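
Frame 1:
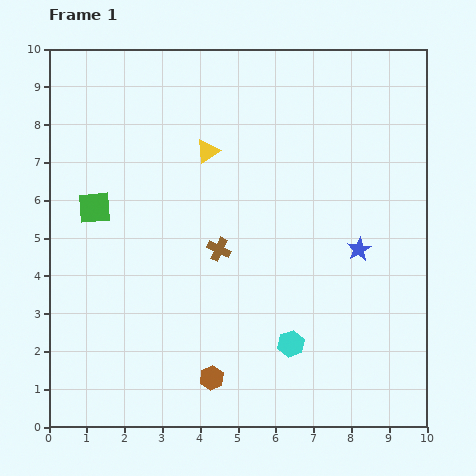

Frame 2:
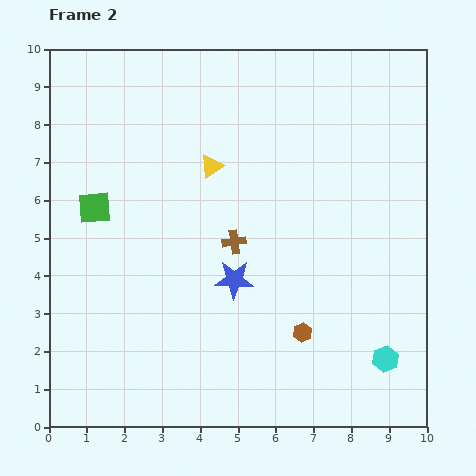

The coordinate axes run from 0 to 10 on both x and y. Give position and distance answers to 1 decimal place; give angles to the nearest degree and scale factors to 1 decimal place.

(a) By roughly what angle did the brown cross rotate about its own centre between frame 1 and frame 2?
33° counter-clockwise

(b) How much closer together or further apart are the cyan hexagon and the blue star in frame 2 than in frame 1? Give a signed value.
+1.4

Distance in frame 1: 3.1. Distance in frame 2: 4.5.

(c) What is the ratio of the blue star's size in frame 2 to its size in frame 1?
1.6×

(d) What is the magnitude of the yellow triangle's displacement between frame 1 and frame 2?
0.4

The yellow triangle moved from (4.2, 7.3) to (4.3, 6.9), a distance of √(0.1² + 0.4²) ≈ 0.4.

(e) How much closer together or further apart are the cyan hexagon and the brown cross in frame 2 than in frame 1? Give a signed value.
+2.0

Distance in frame 1: 3.1. Distance in frame 2: 5.1.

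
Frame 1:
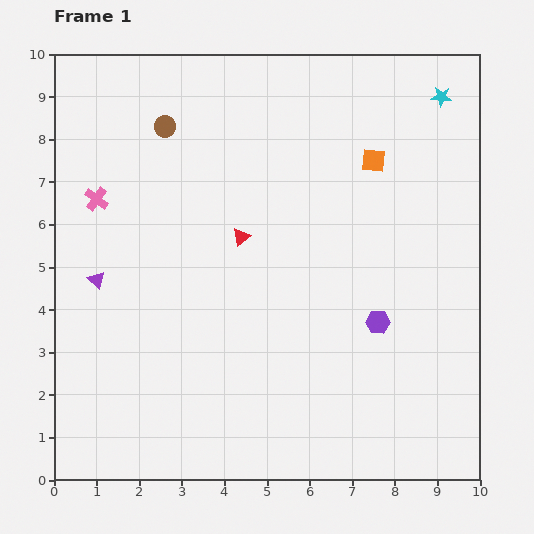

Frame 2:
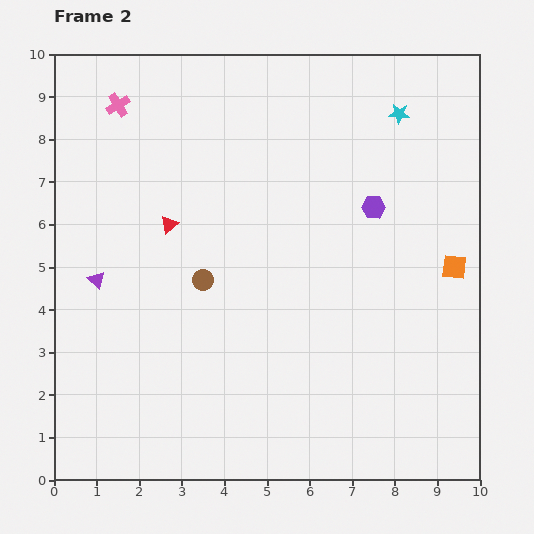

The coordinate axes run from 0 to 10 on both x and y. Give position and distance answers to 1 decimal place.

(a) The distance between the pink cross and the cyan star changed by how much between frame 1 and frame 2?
-1.8

Distance in frame 1: 8.4. Distance in frame 2: 6.6.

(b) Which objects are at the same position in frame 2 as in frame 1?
the purple triangle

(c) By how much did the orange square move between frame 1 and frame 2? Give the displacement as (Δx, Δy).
(1.9, -2.5)

The orange square was at (7.5, 7.5) in frame 1 and (9.4, 5.0) in frame 2.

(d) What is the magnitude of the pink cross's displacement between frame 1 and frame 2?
2.3

The pink cross moved from (1.0, 6.6) to (1.5, 8.8), a distance of √(0.5² + 2.2²) ≈ 2.3.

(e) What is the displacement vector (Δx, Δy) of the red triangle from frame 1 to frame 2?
(-1.7, 0.3)

The red triangle was at (4.4, 5.7) in frame 1 and (2.7, 6.0) in frame 2.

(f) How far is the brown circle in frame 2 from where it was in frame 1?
3.7

The brown circle moved from (2.6, 8.3) to (3.5, 4.7), a distance of √(0.9² + 3.6²) ≈ 3.7.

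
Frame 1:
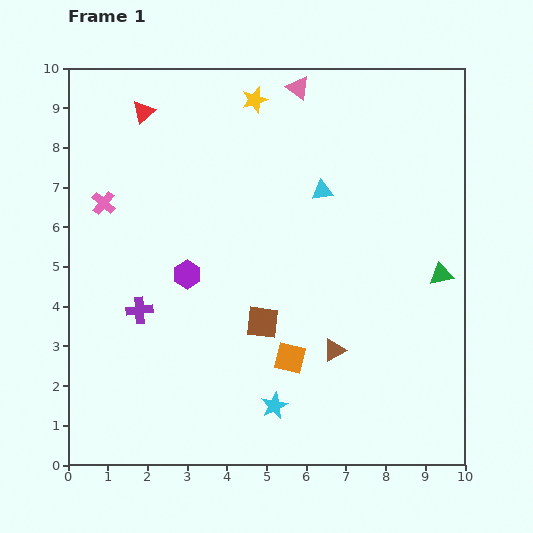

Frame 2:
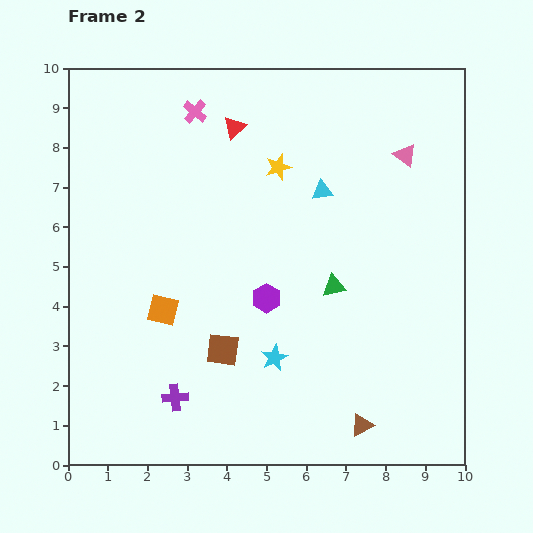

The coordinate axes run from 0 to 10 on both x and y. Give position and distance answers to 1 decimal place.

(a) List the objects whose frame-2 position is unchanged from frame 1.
the cyan triangle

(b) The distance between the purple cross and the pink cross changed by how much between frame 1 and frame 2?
+4.4

Distance in frame 1: 2.8. Distance in frame 2: 7.2.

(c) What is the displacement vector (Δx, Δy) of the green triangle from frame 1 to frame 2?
(-2.7, -0.3)

The green triangle was at (9.4, 4.8) in frame 1 and (6.7, 4.5) in frame 2.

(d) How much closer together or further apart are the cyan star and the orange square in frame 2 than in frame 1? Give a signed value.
+1.7

Distance in frame 1: 1.3. Distance in frame 2: 3.0.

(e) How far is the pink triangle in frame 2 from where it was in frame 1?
3.2

The pink triangle moved from (5.8, 9.5) to (8.5, 7.8), a distance of √(2.7² + 1.7²) ≈ 3.2.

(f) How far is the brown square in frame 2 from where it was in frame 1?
1.2

The brown square moved from (4.9, 3.6) to (3.9, 2.9), a distance of √(1.0² + 0.7²) ≈ 1.2.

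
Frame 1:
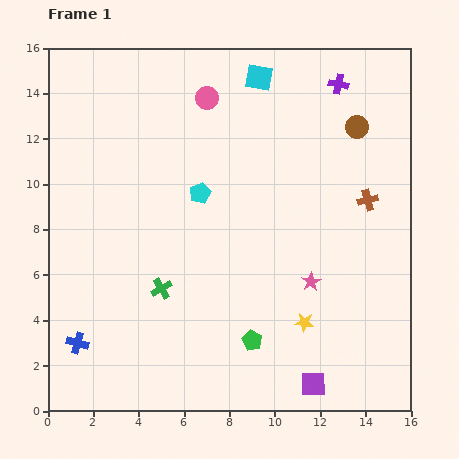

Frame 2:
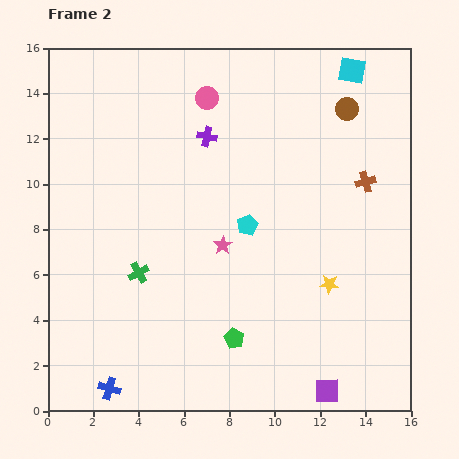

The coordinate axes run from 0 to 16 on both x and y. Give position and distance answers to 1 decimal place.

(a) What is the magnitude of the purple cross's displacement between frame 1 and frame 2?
6.2

The purple cross moved from (12.8, 14.4) to (7.0, 12.1), a distance of √(5.8² + 2.3²) ≈ 6.2.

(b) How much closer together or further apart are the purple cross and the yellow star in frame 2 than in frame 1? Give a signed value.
-2.1

Distance in frame 1: 10.6. Distance in frame 2: 8.5.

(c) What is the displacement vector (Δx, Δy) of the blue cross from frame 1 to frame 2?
(1.4, -2.0)

The blue cross was at (1.3, 3.0) in frame 1 and (2.7, 1.0) in frame 2.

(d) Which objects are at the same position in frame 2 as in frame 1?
the pink circle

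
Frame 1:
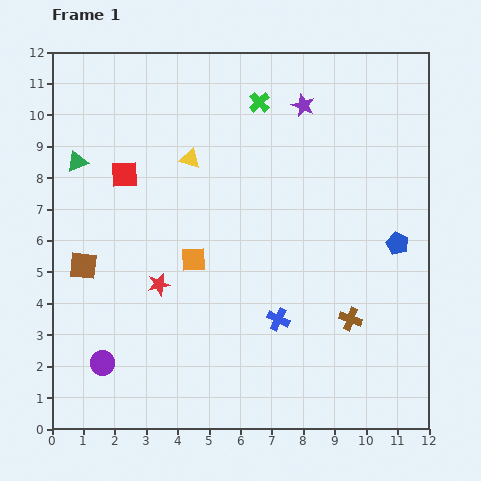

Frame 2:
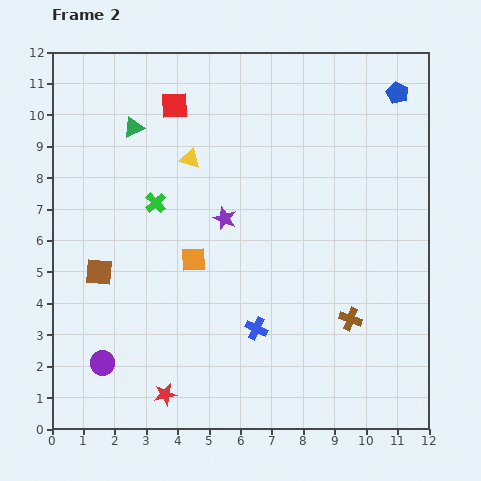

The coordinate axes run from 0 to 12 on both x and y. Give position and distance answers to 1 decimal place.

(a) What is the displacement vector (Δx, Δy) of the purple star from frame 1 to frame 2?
(-2.5, -3.6)

The purple star was at (8.0, 10.3) in frame 1 and (5.5, 6.7) in frame 2.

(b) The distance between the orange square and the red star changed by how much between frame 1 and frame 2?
+3.0

Distance in frame 1: 1.4. Distance in frame 2: 4.4.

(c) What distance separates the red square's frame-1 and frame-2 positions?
2.7

The red square moved from (2.3, 8.1) to (3.9, 10.3), a distance of √(1.6² + 2.2²) ≈ 2.7.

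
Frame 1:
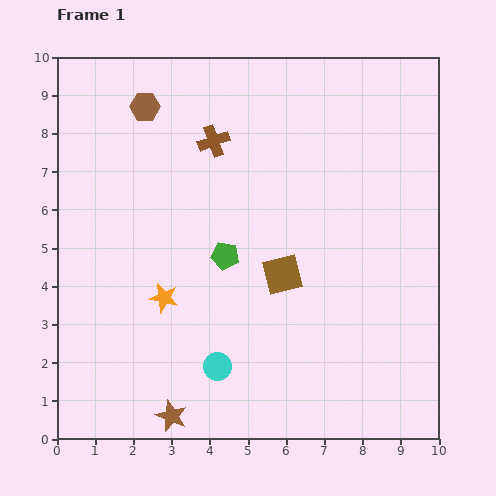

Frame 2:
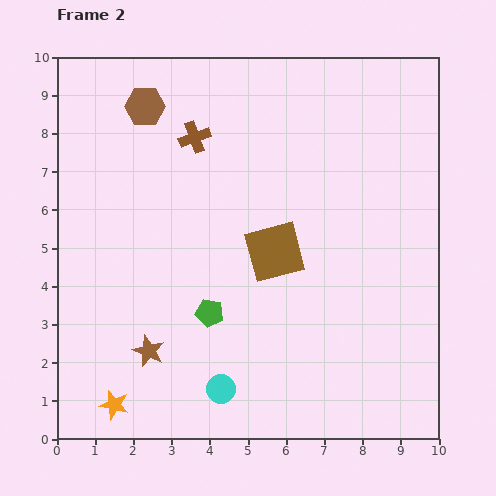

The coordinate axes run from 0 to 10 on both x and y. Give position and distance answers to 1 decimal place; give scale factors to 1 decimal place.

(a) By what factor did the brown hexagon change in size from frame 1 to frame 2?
1.3×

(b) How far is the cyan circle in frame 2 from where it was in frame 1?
0.6

The cyan circle moved from (4.2, 1.9) to (4.3, 1.3), a distance of √(0.1² + 0.6²) ≈ 0.6.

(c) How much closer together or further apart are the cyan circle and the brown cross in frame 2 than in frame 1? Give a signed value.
+0.7

Distance in frame 1: 5.9. Distance in frame 2: 6.6.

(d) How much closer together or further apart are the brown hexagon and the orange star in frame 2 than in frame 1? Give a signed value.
+2.8

Distance in frame 1: 5.0. Distance in frame 2: 7.8.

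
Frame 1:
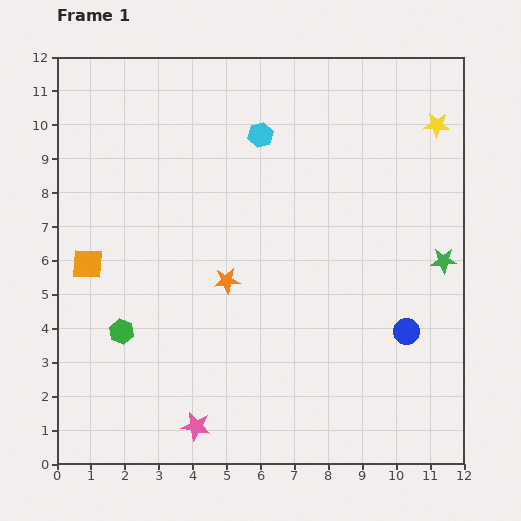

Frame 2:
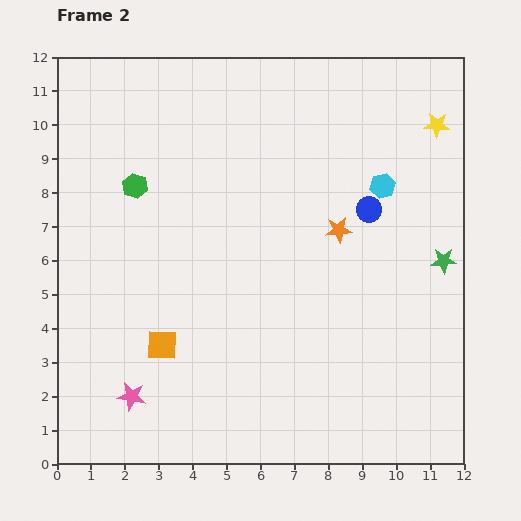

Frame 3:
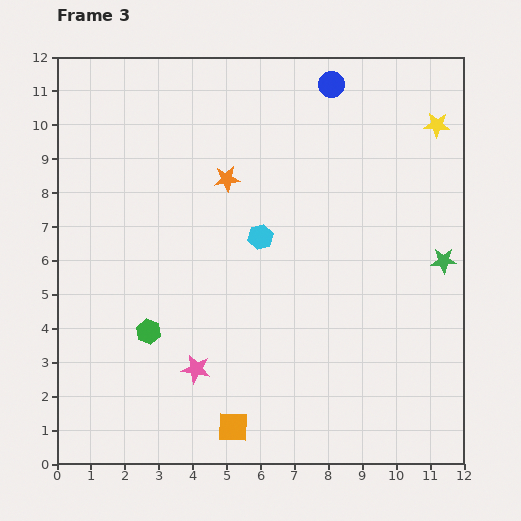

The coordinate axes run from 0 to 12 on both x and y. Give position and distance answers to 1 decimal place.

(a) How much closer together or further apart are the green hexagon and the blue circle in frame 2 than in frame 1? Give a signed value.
-1.5

Distance in frame 1: 8.4. Distance in frame 2: 6.9.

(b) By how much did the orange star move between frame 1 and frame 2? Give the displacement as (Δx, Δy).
(3.3, 1.5)

The orange star was at (5.0, 5.4) in frame 1 and (8.3, 6.9) in frame 2.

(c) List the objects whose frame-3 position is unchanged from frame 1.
the yellow star, the green star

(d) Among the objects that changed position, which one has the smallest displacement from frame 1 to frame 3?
the green hexagon

(moved 0.8)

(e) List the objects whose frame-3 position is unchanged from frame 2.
the yellow star, the green star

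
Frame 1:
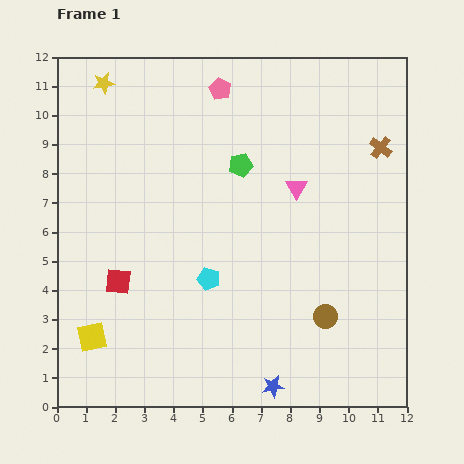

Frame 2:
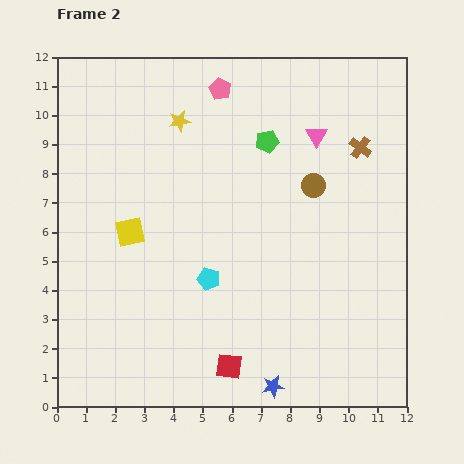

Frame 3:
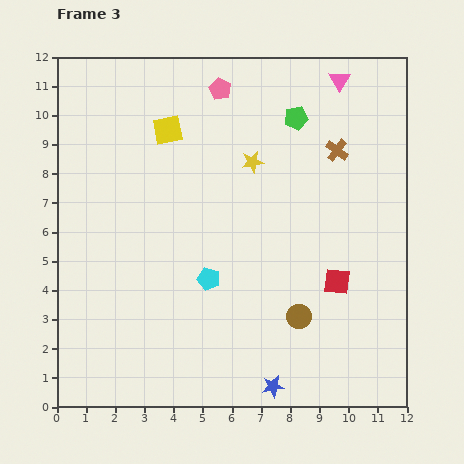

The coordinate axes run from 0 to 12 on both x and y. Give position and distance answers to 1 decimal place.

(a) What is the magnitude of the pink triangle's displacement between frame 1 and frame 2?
1.9

The pink triangle moved from (8.2, 7.5) to (8.9, 9.3), a distance of √(0.7² + 1.8²) ≈ 1.9.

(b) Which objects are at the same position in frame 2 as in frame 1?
the blue star, the cyan pentagon, the pink pentagon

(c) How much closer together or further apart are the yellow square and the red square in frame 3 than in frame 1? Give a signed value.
+5.7

Distance in frame 1: 2.1. Distance in frame 3: 7.8.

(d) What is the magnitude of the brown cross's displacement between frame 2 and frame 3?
0.8

The brown cross moved from (10.4, 8.9) to (9.6, 8.8), a distance of √(0.8² + 0.1²) ≈ 0.8.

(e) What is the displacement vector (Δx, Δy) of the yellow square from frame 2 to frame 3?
(1.3, 3.5)

The yellow square was at (2.5, 6.0) in frame 2 and (3.8, 9.5) in frame 3.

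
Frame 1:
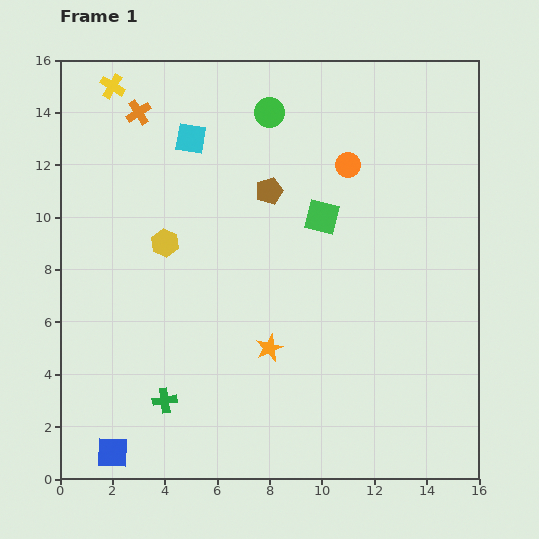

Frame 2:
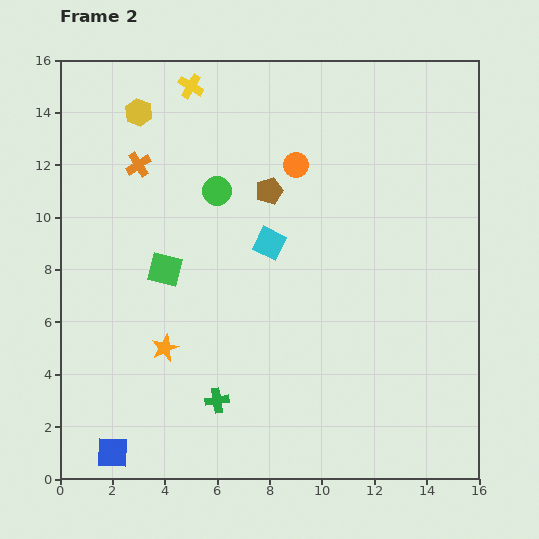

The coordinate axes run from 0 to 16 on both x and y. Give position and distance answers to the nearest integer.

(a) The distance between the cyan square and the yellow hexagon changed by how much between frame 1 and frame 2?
+3

Distance in frame 1: 4. Distance in frame 2: 7.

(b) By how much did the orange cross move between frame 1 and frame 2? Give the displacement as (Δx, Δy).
(0, -2)

The orange cross was at (3, 14) in frame 1 and (3, 12) in frame 2.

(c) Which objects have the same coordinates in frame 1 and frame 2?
the blue square, the brown pentagon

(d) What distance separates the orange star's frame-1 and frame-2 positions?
4

The orange star moved from (8, 5) to (4, 5), a distance of √(4² + 0²) ≈ 4.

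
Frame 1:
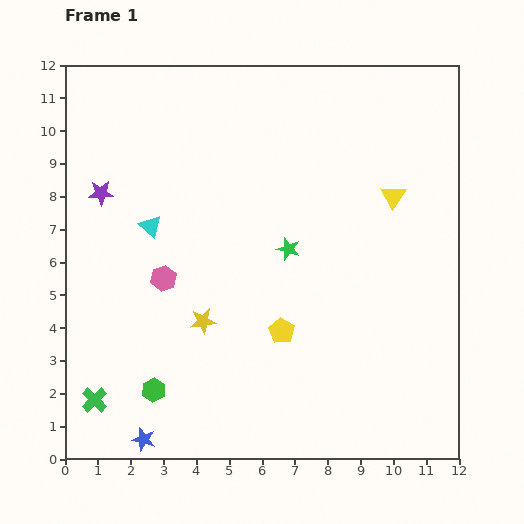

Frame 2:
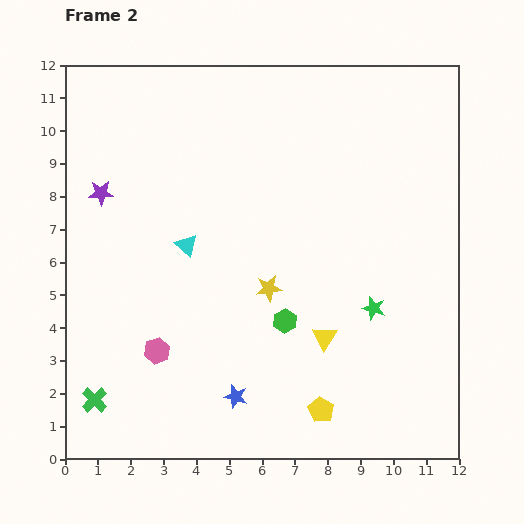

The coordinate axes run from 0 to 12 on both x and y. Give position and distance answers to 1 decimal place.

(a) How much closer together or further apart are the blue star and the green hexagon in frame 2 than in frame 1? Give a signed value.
+1.2

Distance in frame 1: 1.5. Distance in frame 2: 2.7.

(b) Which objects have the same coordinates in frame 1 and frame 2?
the purple star, the green cross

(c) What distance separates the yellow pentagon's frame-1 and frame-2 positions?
2.7

The yellow pentagon moved from (6.6, 3.9) to (7.8, 1.5), a distance of √(1.2² + 2.4²) ≈ 2.7.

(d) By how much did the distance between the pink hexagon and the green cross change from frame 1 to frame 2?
-1.9

Distance in frame 1: 4.3. Distance in frame 2: 2.4.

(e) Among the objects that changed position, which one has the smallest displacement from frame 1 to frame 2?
the cyan triangle

(moved 1.3)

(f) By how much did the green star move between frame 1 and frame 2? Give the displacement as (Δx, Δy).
(2.6, -1.8)

The green star was at (6.8, 6.4) in frame 1 and (9.4, 4.6) in frame 2.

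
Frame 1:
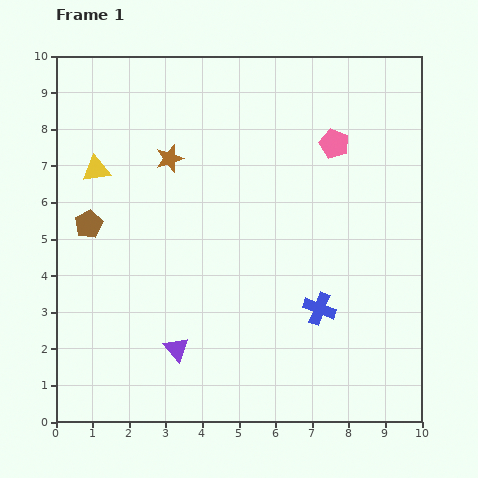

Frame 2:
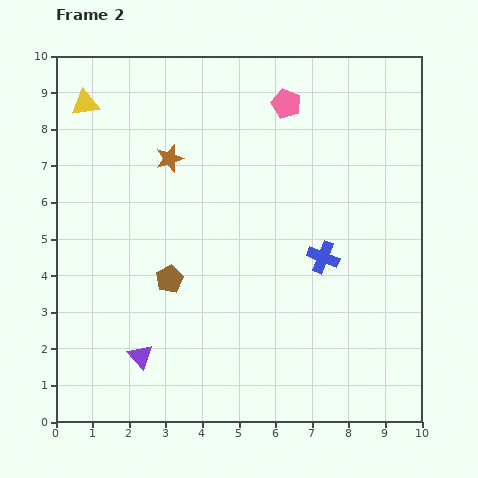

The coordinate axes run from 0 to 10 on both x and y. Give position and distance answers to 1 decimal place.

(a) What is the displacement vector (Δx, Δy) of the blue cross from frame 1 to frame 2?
(0.1, 1.4)

The blue cross was at (7.2, 3.1) in frame 1 and (7.3, 4.5) in frame 2.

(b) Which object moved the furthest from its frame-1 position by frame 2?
the brown pentagon

(moved 2.7; next 1.8)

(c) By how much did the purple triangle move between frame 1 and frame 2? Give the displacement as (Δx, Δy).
(-1.0, -0.2)

The purple triangle was at (3.3, 2.0) in frame 1 and (2.3, 1.8) in frame 2.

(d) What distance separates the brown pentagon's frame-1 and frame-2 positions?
2.7

The brown pentagon moved from (0.9, 5.4) to (3.1, 3.9), a distance of √(2.2² + 1.5²) ≈ 2.7.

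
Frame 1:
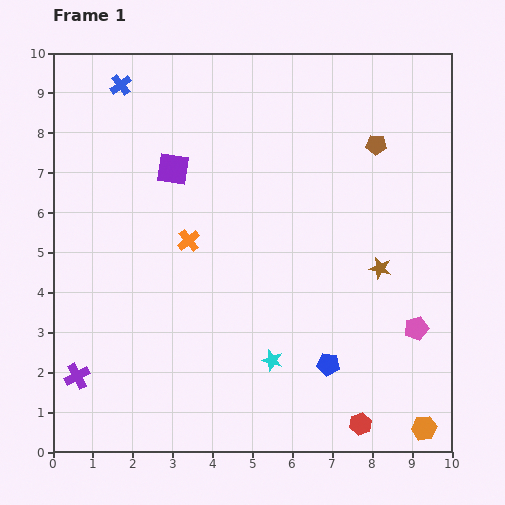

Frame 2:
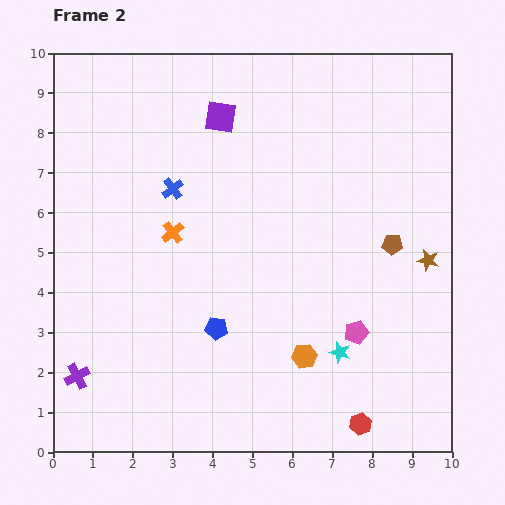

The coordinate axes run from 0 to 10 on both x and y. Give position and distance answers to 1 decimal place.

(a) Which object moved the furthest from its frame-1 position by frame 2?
the orange hexagon

(moved 3.5; next 2.9)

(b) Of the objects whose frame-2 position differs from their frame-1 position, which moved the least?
the orange cross

(moved 0.4)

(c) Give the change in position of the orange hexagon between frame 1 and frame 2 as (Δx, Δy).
(-3.0, 1.8)

The orange hexagon was at (9.3, 0.6) in frame 1 and (6.3, 2.4) in frame 2.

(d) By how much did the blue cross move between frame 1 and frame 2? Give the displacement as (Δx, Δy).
(1.3, -2.6)

The blue cross was at (1.7, 9.2) in frame 1 and (3.0, 6.6) in frame 2.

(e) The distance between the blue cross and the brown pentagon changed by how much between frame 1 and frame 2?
-0.9

Distance in frame 1: 6.6. Distance in frame 2: 5.7.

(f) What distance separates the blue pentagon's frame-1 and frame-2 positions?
2.9

The blue pentagon moved from (6.9, 2.2) to (4.1, 3.1), a distance of √(2.8² + 0.9²) ≈ 2.9.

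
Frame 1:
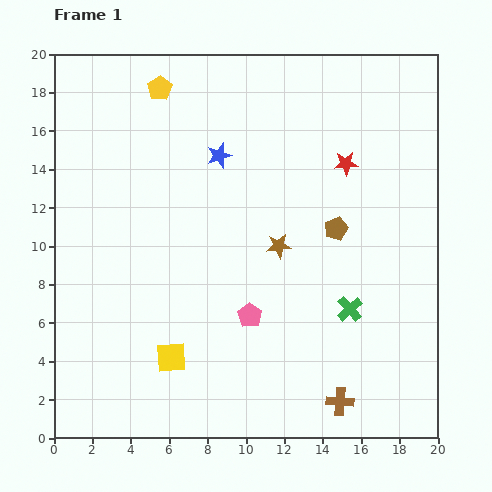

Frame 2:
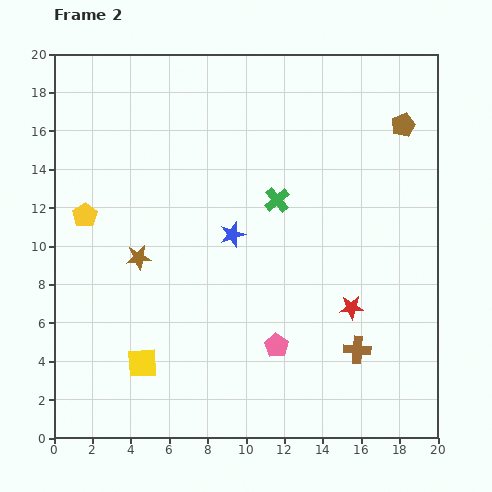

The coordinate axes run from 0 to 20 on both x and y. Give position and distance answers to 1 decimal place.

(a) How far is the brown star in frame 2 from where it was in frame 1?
7.3

The brown star moved from (11.7, 10.0) to (4.4, 9.4), a distance of √(7.3² + 0.6²) ≈ 7.3.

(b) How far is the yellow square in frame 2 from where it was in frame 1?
1.5

The yellow square moved from (6.1, 4.2) to (4.6, 3.9), a distance of √(1.5² + 0.3²) ≈ 1.5.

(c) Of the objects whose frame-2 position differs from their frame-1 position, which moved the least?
the yellow square

(moved 1.5)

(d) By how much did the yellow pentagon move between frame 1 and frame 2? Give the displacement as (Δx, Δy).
(-3.9, -6.6)

The yellow pentagon was at (5.5, 18.2) in frame 1 and (1.6, 11.6) in frame 2.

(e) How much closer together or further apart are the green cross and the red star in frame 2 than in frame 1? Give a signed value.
-0.8

Distance in frame 1: 7.6. Distance in frame 2: 6.8.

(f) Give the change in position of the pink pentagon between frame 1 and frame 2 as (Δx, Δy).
(1.4, -1.6)

The pink pentagon was at (10.2, 6.4) in frame 1 and (11.6, 4.8) in frame 2.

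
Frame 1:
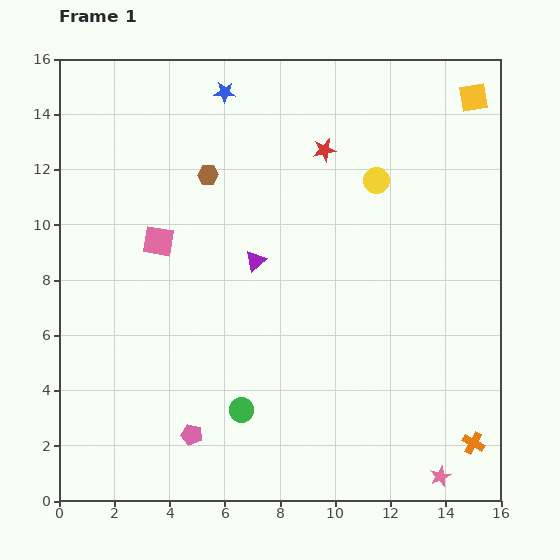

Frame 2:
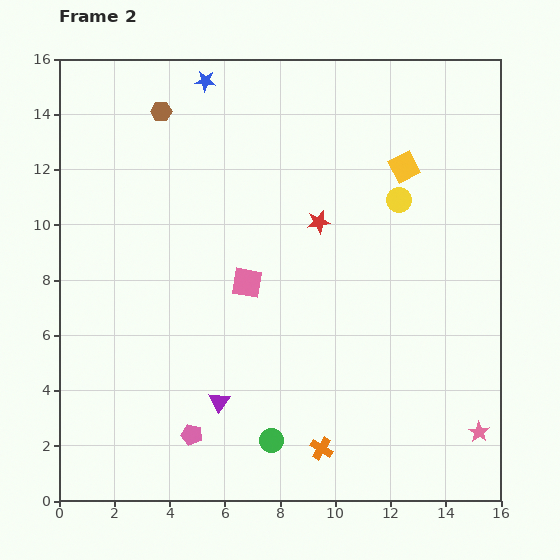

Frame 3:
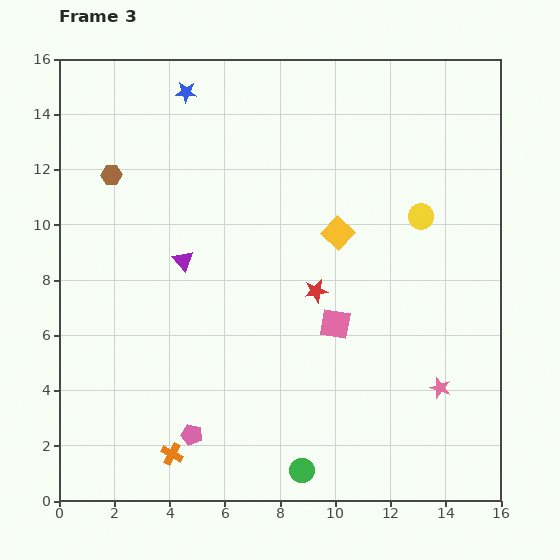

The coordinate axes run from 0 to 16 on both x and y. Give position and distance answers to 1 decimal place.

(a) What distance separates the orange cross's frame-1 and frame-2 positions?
5.5

The orange cross moved from (15.0, 2.1) to (9.5, 1.9), a distance of √(5.5² + 0.2²) ≈ 5.5.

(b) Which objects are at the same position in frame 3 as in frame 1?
the pink pentagon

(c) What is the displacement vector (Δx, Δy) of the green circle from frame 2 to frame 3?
(1.1, -1.1)

The green circle was at (7.7, 2.2) in frame 2 and (8.8, 1.1) in frame 3.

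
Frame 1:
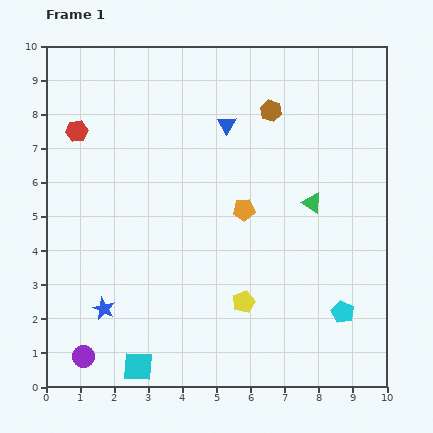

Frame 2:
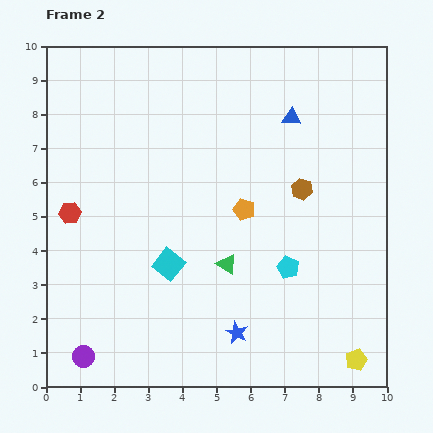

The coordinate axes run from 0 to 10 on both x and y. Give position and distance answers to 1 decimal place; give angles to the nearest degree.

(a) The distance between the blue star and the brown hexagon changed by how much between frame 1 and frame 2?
-3.0

Distance in frame 1: 7.6. Distance in frame 2: 4.6.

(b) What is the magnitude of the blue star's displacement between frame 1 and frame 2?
4.0

The blue star moved from (1.7, 2.3) to (5.6, 1.6), a distance of √(3.9² + 0.7²) ≈ 4.0.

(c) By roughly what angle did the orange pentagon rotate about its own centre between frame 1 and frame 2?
22° clockwise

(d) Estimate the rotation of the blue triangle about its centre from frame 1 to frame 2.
54° counter-clockwise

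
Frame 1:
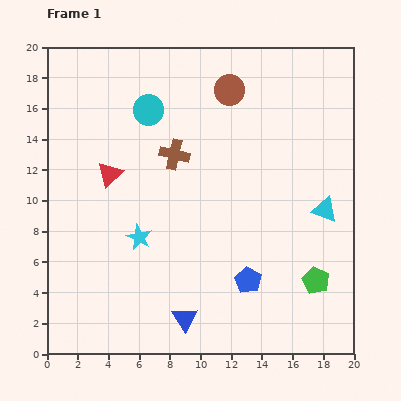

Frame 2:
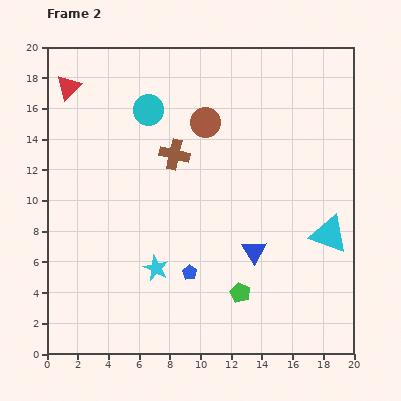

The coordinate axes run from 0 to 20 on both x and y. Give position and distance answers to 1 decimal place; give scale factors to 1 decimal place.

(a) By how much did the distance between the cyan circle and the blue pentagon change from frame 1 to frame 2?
-2.0

Distance in frame 1: 12.9. Distance in frame 2: 10.9.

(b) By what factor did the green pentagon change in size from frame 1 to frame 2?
0.7×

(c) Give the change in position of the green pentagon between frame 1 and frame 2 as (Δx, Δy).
(-4.9, -0.8)

The green pentagon was at (17.5, 4.8) in frame 1 and (12.6, 4.0) in frame 2.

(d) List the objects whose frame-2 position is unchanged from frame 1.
the brown cross, the cyan circle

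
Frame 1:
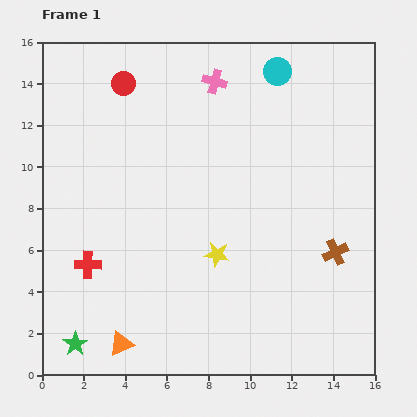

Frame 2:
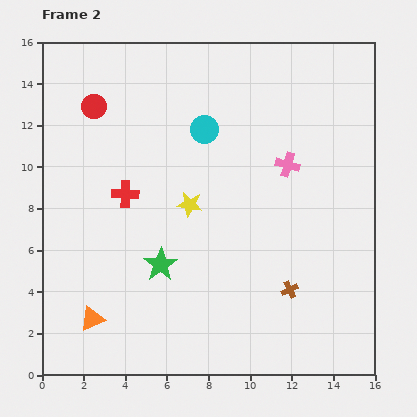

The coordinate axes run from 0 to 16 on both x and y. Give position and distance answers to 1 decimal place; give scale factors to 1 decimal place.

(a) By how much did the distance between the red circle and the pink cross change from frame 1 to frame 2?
+5.3

Distance in frame 1: 4.4. Distance in frame 2: 9.7.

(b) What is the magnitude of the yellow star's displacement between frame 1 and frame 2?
2.7

The yellow star moved from (8.4, 5.8) to (7.1, 8.2), a distance of √(1.3² + 2.4²) ≈ 2.7.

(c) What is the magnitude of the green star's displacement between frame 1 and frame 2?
5.6

The green star moved from (1.6, 1.5) to (5.7, 5.3), a distance of √(4.1² + 3.8²) ≈ 5.6.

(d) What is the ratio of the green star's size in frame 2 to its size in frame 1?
1.4×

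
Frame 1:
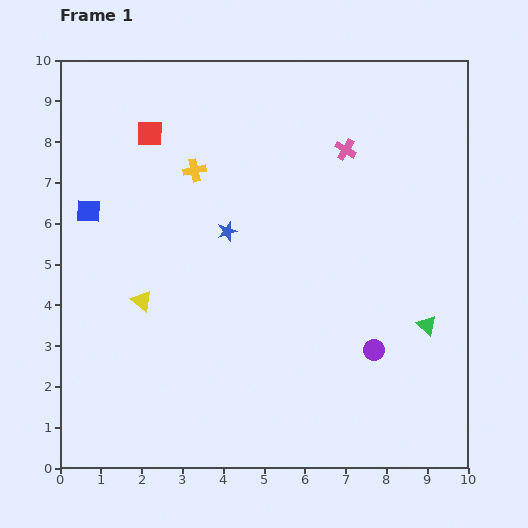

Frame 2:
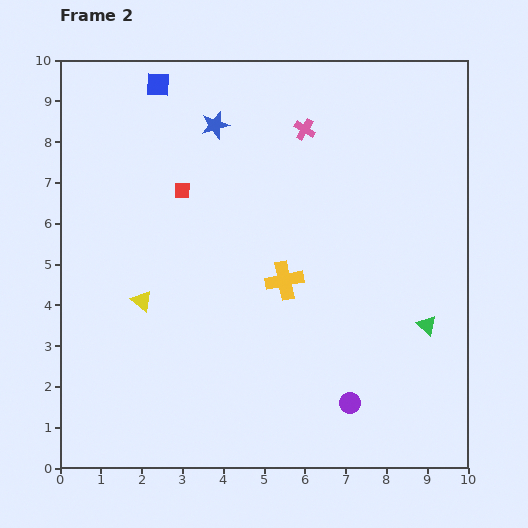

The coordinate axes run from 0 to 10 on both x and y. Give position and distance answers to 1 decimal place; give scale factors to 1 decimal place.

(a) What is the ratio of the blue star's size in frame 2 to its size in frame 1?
1.4×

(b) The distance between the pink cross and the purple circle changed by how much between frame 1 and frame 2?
+1.9

Distance in frame 1: 4.9. Distance in frame 2: 6.8.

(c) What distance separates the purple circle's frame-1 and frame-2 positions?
1.4

The purple circle moved from (7.7, 2.9) to (7.1, 1.6), a distance of √(0.6² + 1.3²) ≈ 1.4.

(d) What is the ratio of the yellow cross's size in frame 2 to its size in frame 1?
1.7×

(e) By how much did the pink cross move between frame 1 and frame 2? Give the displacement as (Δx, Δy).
(-1.0, 0.5)

The pink cross was at (7.0, 7.8) in frame 1 and (6.0, 8.3) in frame 2.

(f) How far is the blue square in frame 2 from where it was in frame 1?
3.5

The blue square moved from (0.7, 6.3) to (2.4, 9.4), a distance of √(1.7² + 3.1²) ≈ 3.5.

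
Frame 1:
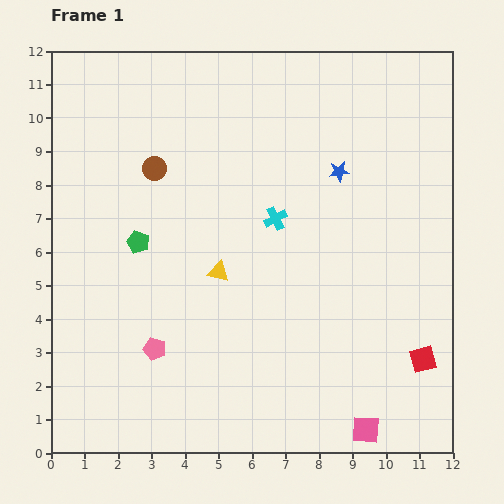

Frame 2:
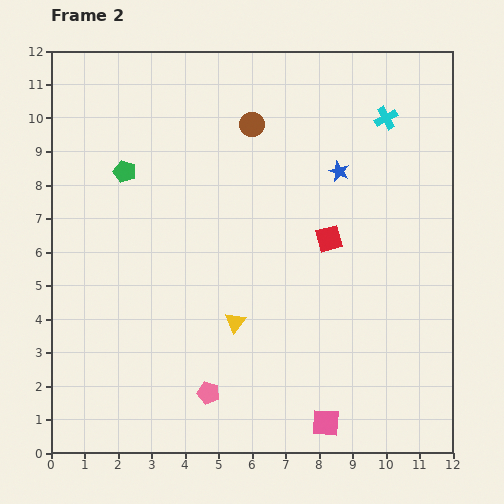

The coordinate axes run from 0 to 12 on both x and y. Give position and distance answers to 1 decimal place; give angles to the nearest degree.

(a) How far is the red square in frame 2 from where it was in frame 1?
4.6

The red square moved from (11.1, 2.8) to (8.3, 6.4), a distance of √(2.8² + 3.6²) ≈ 4.6.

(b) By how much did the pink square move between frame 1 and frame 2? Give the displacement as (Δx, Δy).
(-1.2, 0.2)

The pink square was at (9.4, 0.7) in frame 1 and (8.2, 0.9) in frame 2.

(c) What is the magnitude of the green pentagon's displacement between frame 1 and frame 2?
2.1

The green pentagon moved from (2.6, 6.3) to (2.2, 8.4), a distance of √(0.4² + 2.1²) ≈ 2.1.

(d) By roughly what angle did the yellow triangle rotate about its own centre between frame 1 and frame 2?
55° clockwise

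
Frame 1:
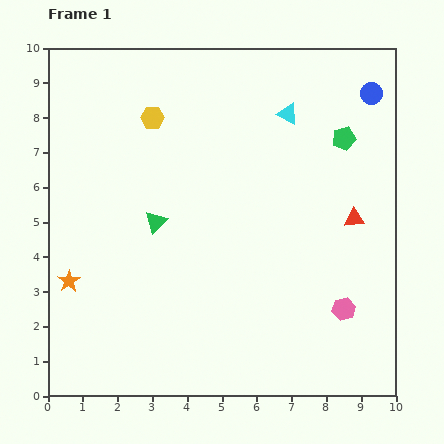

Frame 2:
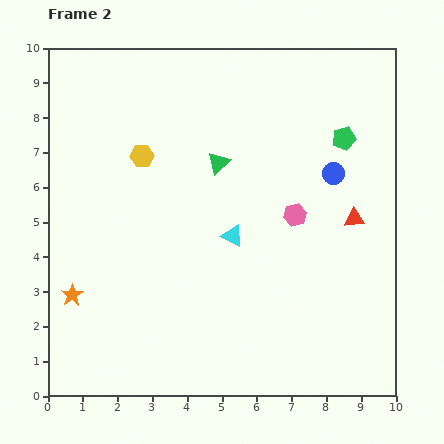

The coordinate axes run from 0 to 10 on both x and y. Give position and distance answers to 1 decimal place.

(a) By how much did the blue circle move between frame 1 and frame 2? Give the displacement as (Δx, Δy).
(-1.1, -2.3)

The blue circle was at (9.3, 8.7) in frame 1 and (8.2, 6.4) in frame 2.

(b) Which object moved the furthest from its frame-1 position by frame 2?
the cyan triangle

(moved 3.8; next 3.0)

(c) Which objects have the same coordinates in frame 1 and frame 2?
the red triangle, the green pentagon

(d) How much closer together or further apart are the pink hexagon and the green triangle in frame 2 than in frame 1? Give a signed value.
-3.3

Distance in frame 1: 6.0. Distance in frame 2: 2.7.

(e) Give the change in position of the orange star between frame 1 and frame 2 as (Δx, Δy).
(0.1, -0.4)

The orange star was at (0.6, 3.3) in frame 1 and (0.7, 2.9) in frame 2.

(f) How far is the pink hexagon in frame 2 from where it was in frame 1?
3.0

The pink hexagon moved from (8.5, 2.5) to (7.1, 5.2), a distance of √(1.4² + 2.7²) ≈ 3.0.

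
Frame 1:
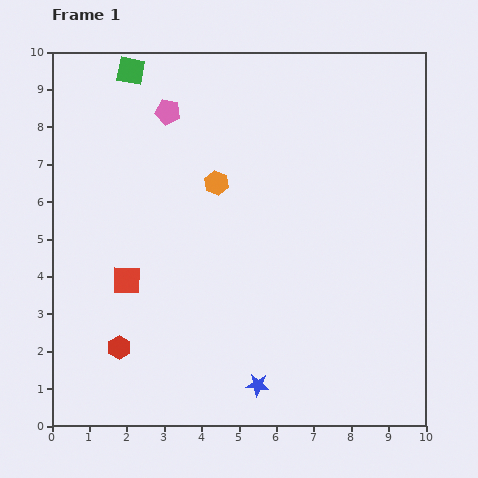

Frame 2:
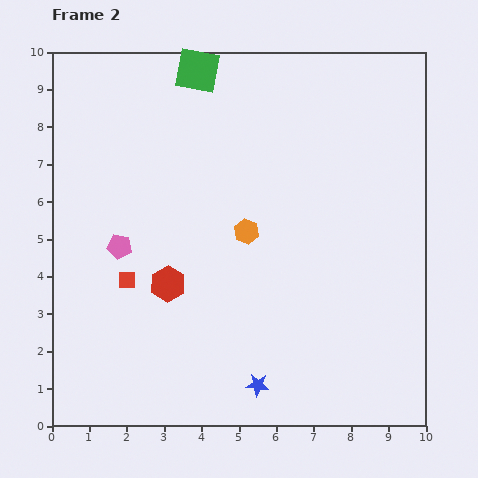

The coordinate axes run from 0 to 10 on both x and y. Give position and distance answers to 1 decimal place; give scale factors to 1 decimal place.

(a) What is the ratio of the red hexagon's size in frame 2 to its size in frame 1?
1.5×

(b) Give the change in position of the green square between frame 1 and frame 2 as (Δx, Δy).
(1.8, 0.0)

The green square was at (2.1, 9.5) in frame 1 and (3.9, 9.5) in frame 2.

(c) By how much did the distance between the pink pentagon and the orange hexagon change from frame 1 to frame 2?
+1.1

Distance in frame 1: 2.3. Distance in frame 2: 3.4.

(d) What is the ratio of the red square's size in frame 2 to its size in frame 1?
0.6×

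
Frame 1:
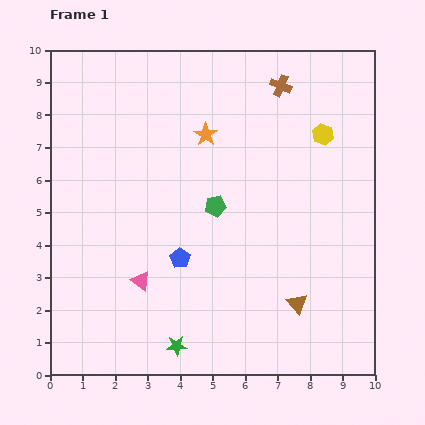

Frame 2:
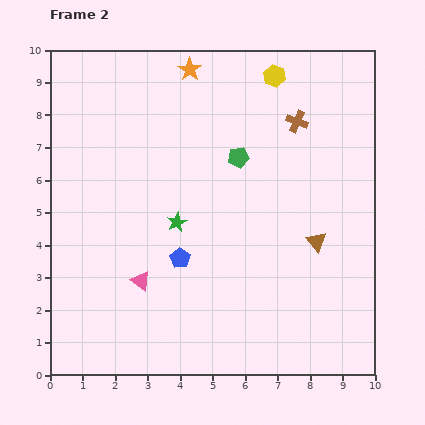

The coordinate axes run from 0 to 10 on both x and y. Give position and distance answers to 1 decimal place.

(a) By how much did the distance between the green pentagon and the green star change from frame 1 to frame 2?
-1.7

Distance in frame 1: 4.5. Distance in frame 2: 2.8.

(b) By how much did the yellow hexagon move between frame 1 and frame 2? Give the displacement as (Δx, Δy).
(-1.5, 1.8)

The yellow hexagon was at (8.4, 7.4) in frame 1 and (6.9, 9.2) in frame 2.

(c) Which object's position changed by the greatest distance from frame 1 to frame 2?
the green star

(moved 3.8; next 2.3)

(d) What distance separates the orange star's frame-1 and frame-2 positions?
2.1

The orange star moved from (4.8, 7.4) to (4.3, 9.4), a distance of √(0.5² + 2.0²) ≈ 2.1.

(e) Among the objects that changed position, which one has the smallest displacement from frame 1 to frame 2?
the brown cross

(moved 1.2)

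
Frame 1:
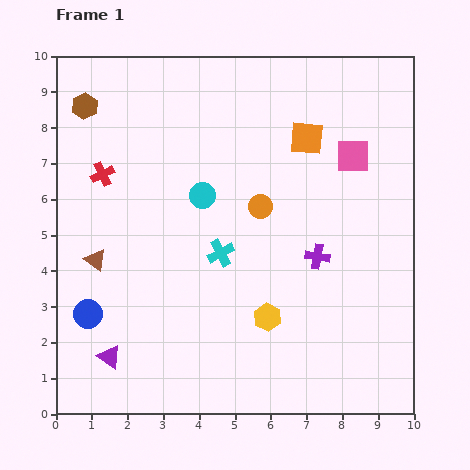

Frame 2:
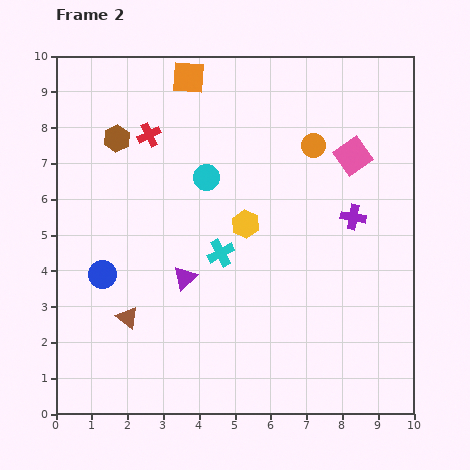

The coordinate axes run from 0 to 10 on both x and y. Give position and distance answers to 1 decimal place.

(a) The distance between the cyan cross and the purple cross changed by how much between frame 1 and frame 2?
+1.1

Distance in frame 1: 2.7. Distance in frame 2: 3.8.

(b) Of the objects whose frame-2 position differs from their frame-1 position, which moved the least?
the cyan circle

(moved 0.5)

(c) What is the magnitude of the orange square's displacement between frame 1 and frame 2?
3.7

The orange square moved from (7.0, 7.7) to (3.7, 9.4), a distance of √(3.3² + 1.7²) ≈ 3.7.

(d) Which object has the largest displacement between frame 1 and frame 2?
the orange square

(moved 3.7; next 3.0)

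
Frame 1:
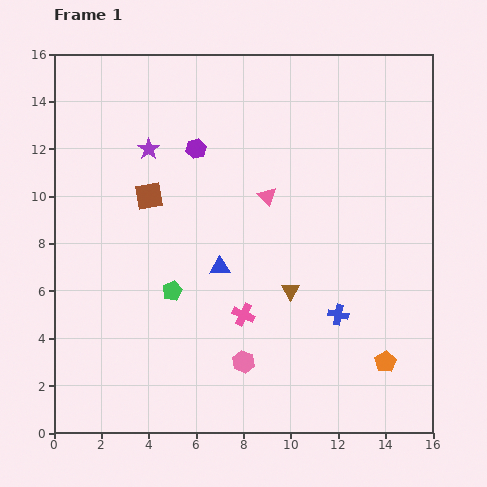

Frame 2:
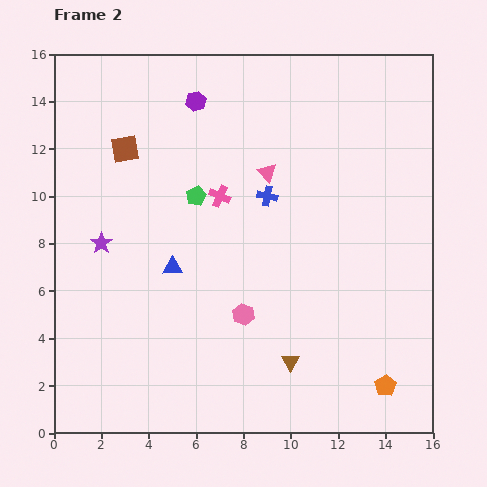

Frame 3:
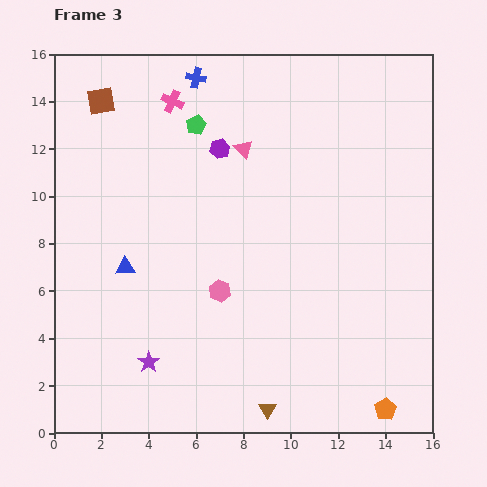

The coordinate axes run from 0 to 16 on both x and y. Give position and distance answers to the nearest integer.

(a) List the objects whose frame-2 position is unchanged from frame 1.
none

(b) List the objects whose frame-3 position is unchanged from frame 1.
none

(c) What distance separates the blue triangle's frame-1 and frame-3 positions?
4

The blue triangle moved from (7, 7) to (3, 7), a distance of √(4² + 0²) ≈ 4.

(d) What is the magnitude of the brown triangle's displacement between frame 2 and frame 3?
2

The brown triangle moved from (10, 3) to (9, 1), a distance of √(1² + 2²) ≈ 2.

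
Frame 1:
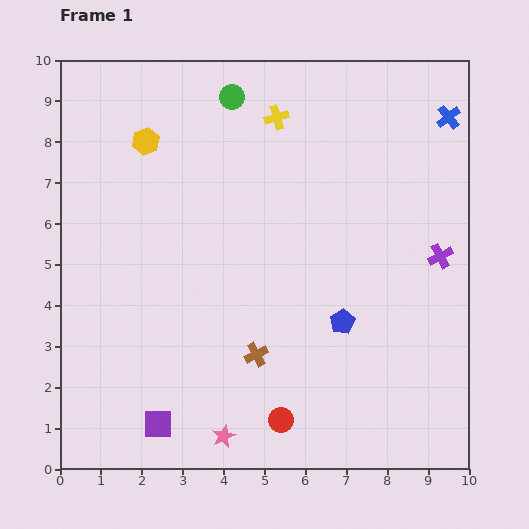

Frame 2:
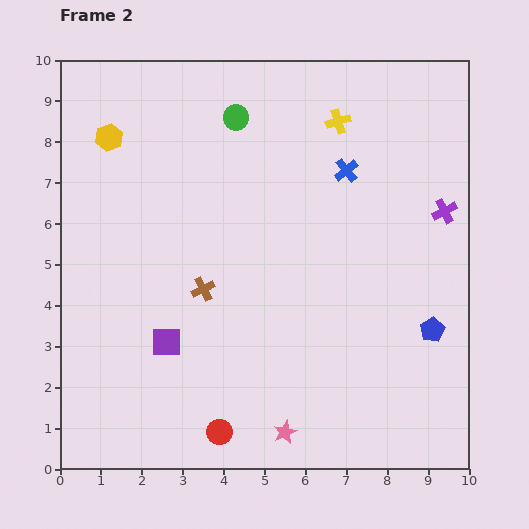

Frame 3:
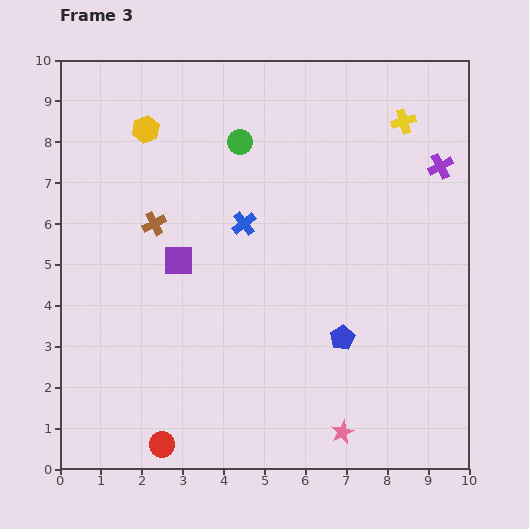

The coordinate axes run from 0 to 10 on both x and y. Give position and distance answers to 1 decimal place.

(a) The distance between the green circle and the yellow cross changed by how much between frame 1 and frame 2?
+1.3

Distance in frame 1: 1.2. Distance in frame 2: 2.5.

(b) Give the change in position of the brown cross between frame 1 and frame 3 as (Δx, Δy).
(-2.5, 3.2)

The brown cross was at (4.8, 2.8) in frame 1 and (2.3, 6.0) in frame 3.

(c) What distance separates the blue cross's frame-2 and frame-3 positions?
2.8

The blue cross moved from (7.0, 7.3) to (4.5, 6.0), a distance of √(2.5² + 1.3²) ≈ 2.8.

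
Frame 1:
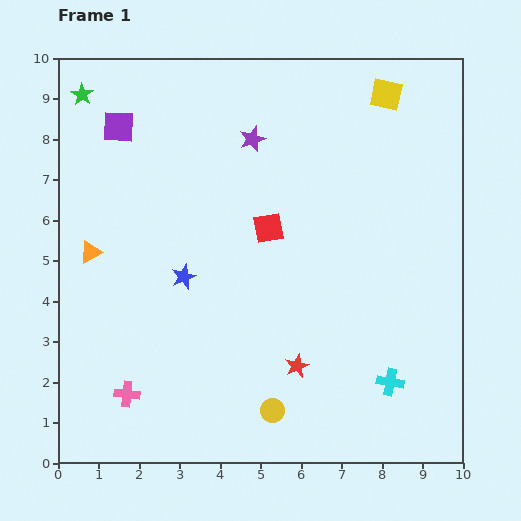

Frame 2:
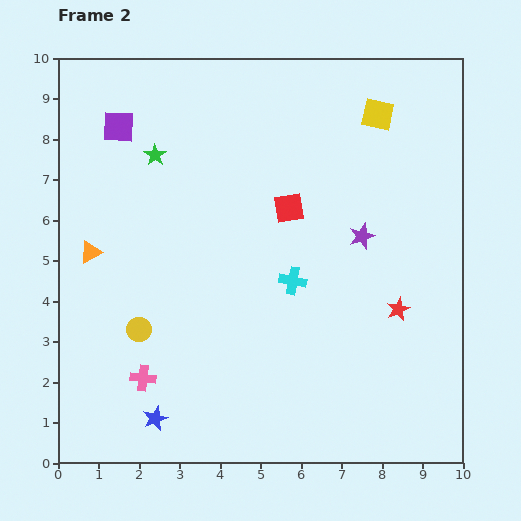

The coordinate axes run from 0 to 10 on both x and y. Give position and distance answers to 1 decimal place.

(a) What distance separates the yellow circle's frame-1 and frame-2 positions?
3.9

The yellow circle moved from (5.3, 1.3) to (2.0, 3.3), a distance of √(3.3² + 2.0²) ≈ 3.9.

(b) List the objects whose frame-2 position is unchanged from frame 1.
the purple square, the orange triangle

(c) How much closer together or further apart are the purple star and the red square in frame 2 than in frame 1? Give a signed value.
-0.3

Distance in frame 1: 2.2. Distance in frame 2: 1.9.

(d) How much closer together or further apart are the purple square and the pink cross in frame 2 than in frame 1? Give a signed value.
-0.4

Distance in frame 1: 6.6. Distance in frame 2: 6.2.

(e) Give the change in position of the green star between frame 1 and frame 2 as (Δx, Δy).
(1.8, -1.5)

The green star was at (0.6, 9.1) in frame 1 and (2.4, 7.6) in frame 2.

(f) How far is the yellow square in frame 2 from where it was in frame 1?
0.5

The yellow square moved from (8.1, 9.1) to (7.9, 8.6), a distance of √(0.2² + 0.5²) ≈ 0.5.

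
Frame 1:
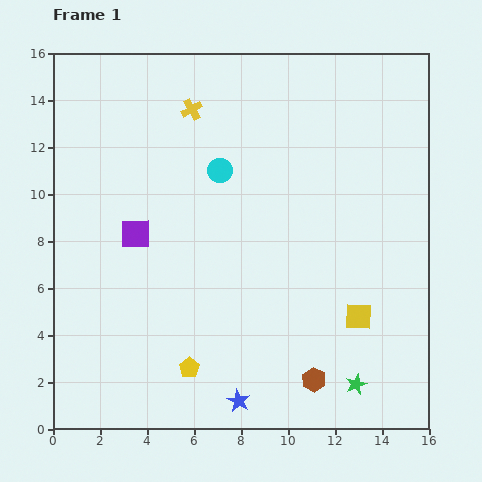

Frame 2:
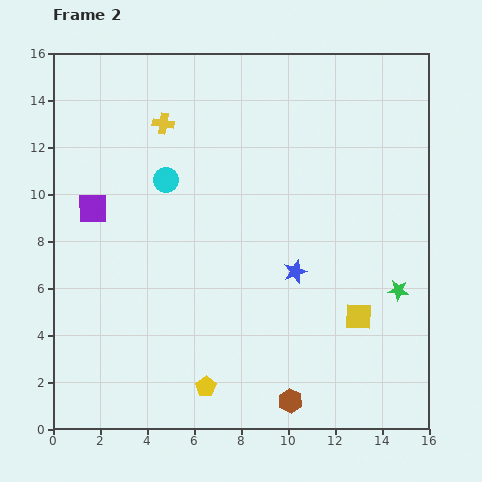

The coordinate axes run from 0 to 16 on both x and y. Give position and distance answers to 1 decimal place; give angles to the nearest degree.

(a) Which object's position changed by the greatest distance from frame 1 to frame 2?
the blue star

(moved 6.0; next 4.4)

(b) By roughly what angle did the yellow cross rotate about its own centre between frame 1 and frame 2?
39° clockwise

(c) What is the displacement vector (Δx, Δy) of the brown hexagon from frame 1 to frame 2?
(-1.0, -0.9)

The brown hexagon was at (11.1, 2.1) in frame 1 and (10.1, 1.2) in frame 2.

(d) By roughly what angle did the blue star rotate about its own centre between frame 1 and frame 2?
24° clockwise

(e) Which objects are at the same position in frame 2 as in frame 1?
the yellow square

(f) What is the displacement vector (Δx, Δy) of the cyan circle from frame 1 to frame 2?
(-2.3, -0.4)

The cyan circle was at (7.1, 11.0) in frame 1 and (4.8, 10.6) in frame 2.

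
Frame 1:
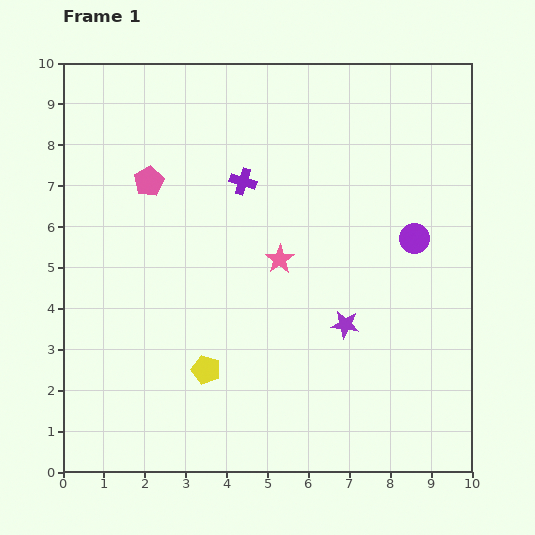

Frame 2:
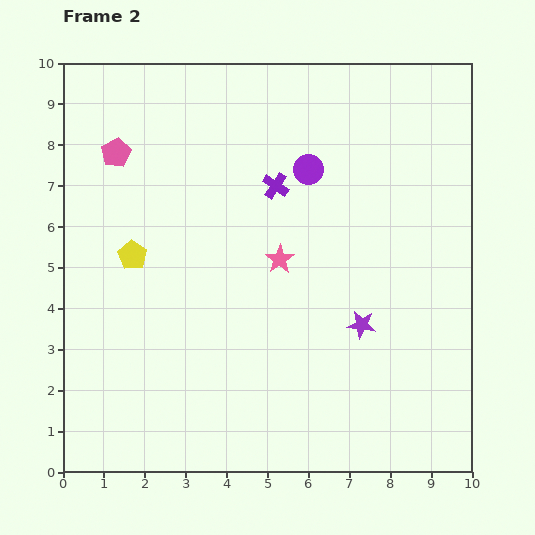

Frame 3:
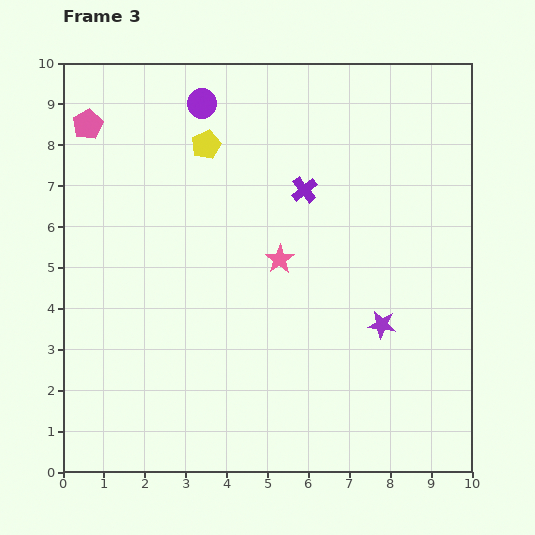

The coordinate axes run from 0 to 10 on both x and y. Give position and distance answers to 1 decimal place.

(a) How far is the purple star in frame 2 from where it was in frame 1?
0.4

The purple star moved from (6.9, 3.6) to (7.3, 3.6), a distance of √(0.4² + 0.0²) ≈ 0.4.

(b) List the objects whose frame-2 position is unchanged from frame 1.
the pink star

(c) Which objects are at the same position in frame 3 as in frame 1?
the pink star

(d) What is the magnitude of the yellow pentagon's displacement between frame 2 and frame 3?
3.2

The yellow pentagon moved from (1.7, 5.3) to (3.5, 8.0), a distance of √(1.8² + 2.7²) ≈ 3.2.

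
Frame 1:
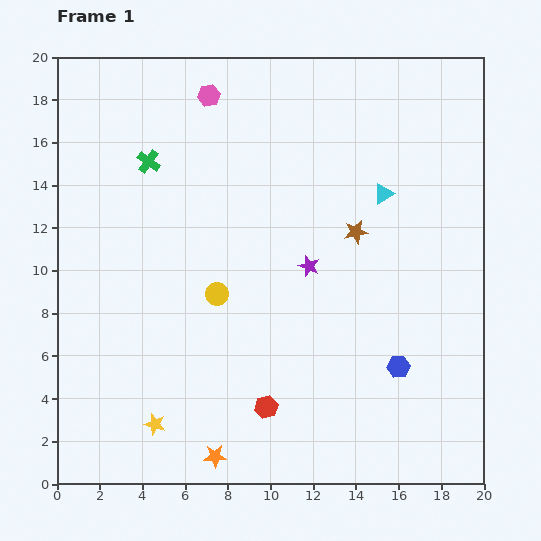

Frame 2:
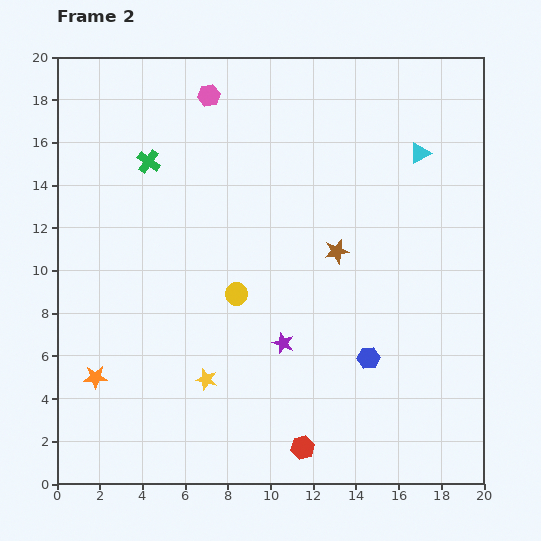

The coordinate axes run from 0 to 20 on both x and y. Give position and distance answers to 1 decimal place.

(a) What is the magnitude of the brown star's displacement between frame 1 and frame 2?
1.3

The brown star moved from (14.0, 11.8) to (13.1, 10.9), a distance of √(0.9² + 0.9²) ≈ 1.3.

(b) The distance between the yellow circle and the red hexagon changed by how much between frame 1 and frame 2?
+2.0

Distance in frame 1: 5.8. Distance in frame 2: 7.8.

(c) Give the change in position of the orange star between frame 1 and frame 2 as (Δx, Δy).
(-5.6, 3.7)

The orange star was at (7.4, 1.3) in frame 1 and (1.8, 5.0) in frame 2.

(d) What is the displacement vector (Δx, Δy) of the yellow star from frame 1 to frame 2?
(2.4, 2.1)

The yellow star was at (4.6, 2.8) in frame 1 and (7.0, 4.9) in frame 2.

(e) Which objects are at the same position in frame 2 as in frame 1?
the green cross, the pink hexagon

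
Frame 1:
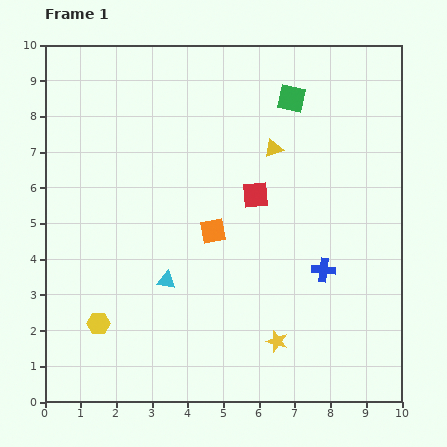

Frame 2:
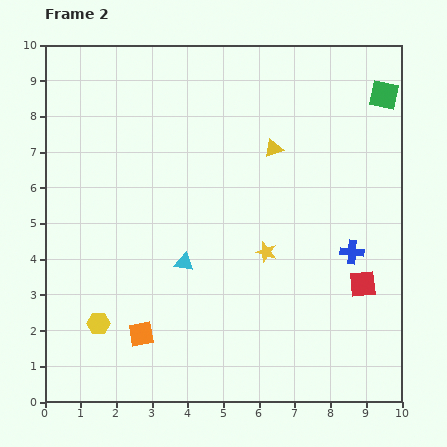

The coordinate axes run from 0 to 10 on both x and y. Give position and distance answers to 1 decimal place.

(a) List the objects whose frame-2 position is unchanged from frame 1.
the yellow hexagon, the yellow triangle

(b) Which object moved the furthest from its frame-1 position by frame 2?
the red square

(moved 3.9; next 3.5)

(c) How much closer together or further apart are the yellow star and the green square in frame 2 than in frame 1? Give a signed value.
-1.3

Distance in frame 1: 6.8. Distance in frame 2: 5.5.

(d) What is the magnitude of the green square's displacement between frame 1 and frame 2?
2.6

The green square moved from (6.9, 8.5) to (9.5, 8.6), a distance of √(2.6² + 0.1²) ≈ 2.6.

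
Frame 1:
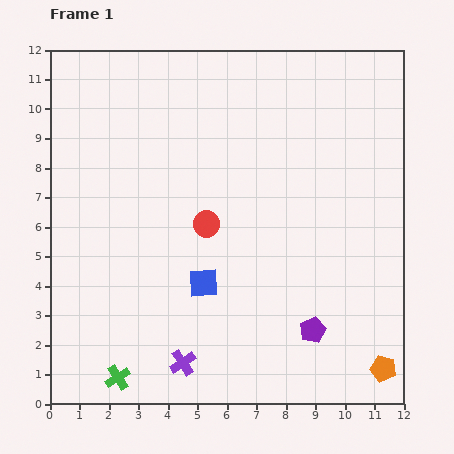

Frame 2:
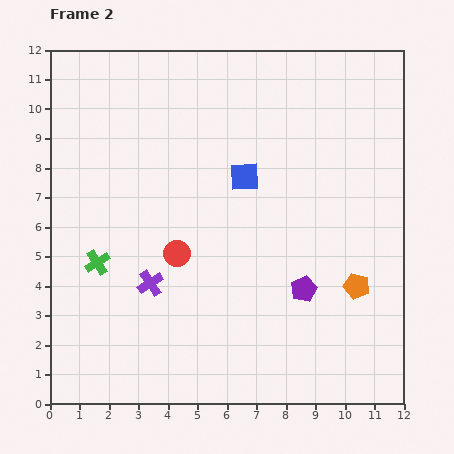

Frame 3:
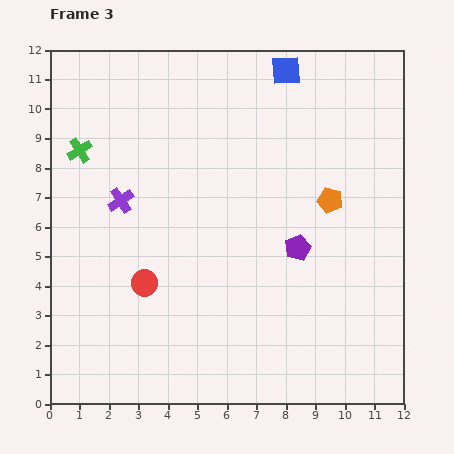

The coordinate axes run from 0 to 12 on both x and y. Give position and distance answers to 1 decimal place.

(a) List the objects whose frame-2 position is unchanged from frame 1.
none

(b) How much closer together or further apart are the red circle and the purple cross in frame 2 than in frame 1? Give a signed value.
-3.5

Distance in frame 1: 4.8. Distance in frame 2: 1.3.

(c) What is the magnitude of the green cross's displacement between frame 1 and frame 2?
4.0

The green cross moved from (2.3, 0.9) to (1.6, 4.8), a distance of √(0.7² + 3.9²) ≈ 4.0.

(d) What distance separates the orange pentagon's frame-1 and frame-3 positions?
6.0

The orange pentagon moved from (11.3, 1.2) to (9.5, 6.9), a distance of √(1.8² + 5.7²) ≈ 6.0.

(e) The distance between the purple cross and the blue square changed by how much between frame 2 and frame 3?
+2.3

Distance in frame 2: 4.8. Distance in frame 3: 7.1.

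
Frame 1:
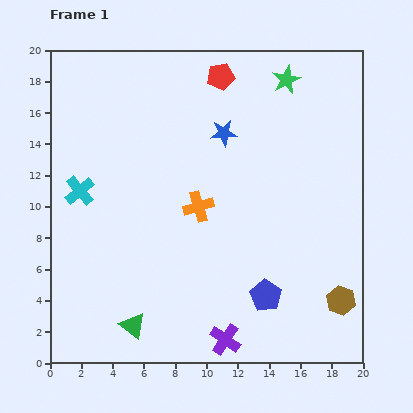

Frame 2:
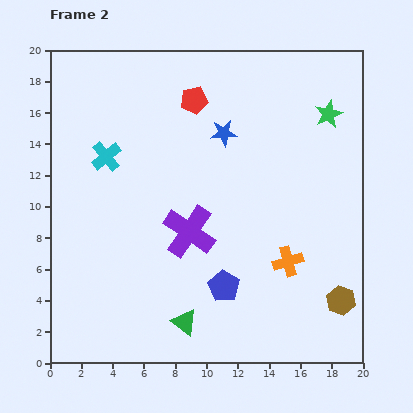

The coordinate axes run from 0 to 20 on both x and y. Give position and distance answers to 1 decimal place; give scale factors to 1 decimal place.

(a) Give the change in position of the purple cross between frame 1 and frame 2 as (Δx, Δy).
(-2.3, 6.9)

The purple cross was at (11.2, 1.5) in frame 1 and (8.9, 8.4) in frame 2.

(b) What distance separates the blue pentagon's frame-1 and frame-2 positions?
2.8

The blue pentagon moved from (13.8, 4.3) to (11.1, 4.9), a distance of √(2.7² + 0.6²) ≈ 2.8.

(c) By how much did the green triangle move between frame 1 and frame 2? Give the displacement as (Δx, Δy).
(3.3, 0.2)

The green triangle was at (5.3, 2.4) in frame 1 and (8.6, 2.6) in frame 2.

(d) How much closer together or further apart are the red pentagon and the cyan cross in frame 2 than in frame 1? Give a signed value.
-4.9

Distance in frame 1: 11.6. Distance in frame 2: 6.7.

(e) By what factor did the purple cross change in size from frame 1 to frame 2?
1.7×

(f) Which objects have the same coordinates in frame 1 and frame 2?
the blue star, the brown hexagon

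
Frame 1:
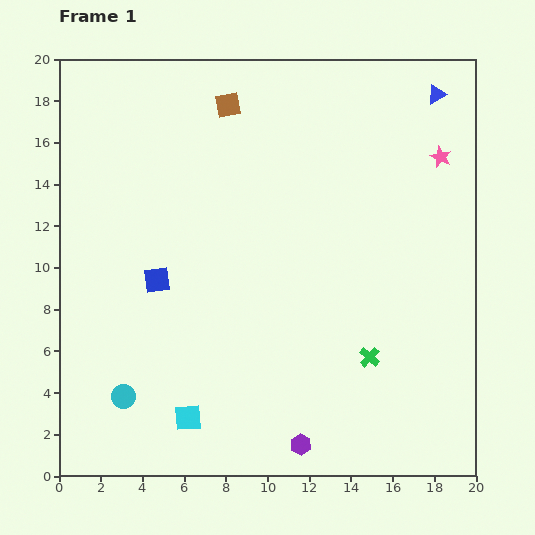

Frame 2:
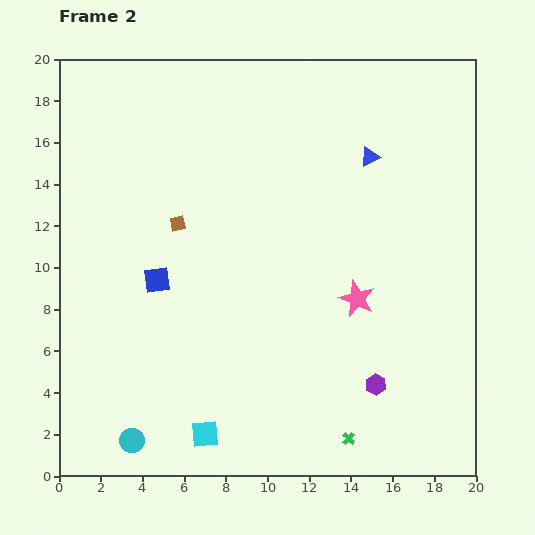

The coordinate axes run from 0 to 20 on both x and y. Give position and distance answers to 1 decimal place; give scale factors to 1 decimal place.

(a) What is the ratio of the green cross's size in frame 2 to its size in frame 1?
0.6×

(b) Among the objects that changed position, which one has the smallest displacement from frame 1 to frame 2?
the cyan square

(moved 1.1)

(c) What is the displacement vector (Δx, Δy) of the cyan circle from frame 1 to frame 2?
(0.4, -2.1)

The cyan circle was at (3.1, 3.8) in frame 1 and (3.5, 1.7) in frame 2.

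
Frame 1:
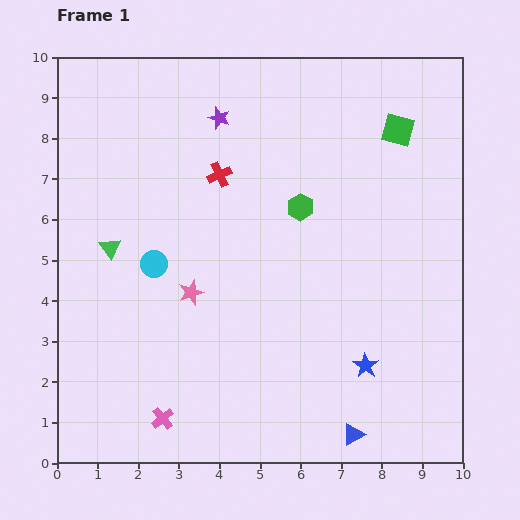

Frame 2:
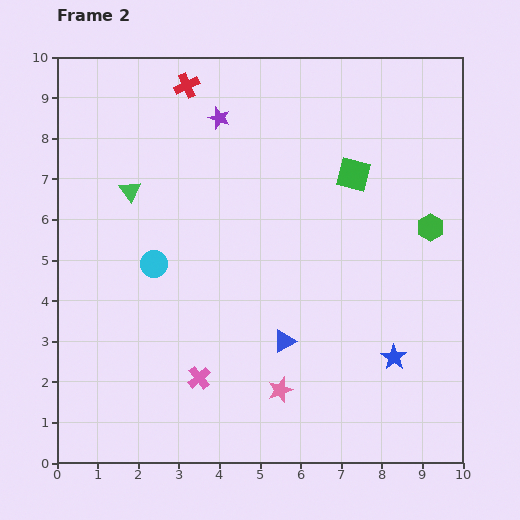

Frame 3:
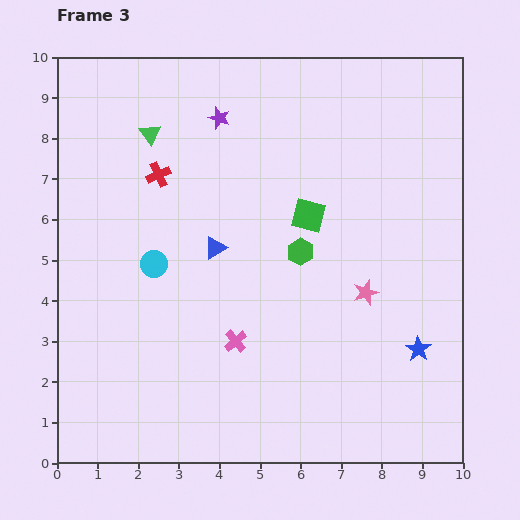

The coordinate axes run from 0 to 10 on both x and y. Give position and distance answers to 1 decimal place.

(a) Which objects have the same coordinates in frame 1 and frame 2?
the purple star, the cyan circle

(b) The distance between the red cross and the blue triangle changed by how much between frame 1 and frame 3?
-4.9

Distance in frame 1: 7.2. Distance in frame 3: 2.3.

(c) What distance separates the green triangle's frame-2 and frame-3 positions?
1.5

The green triangle moved from (1.8, 6.7) to (2.3, 8.1), a distance of √(0.5² + 1.4²) ≈ 1.5.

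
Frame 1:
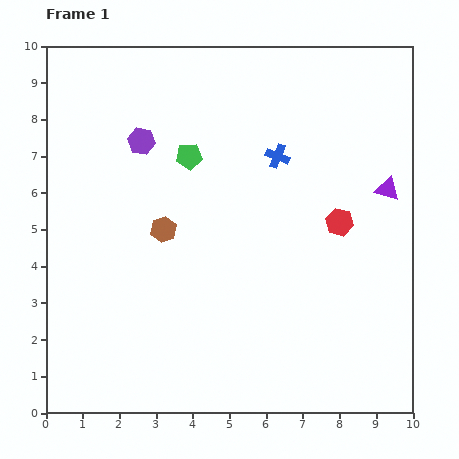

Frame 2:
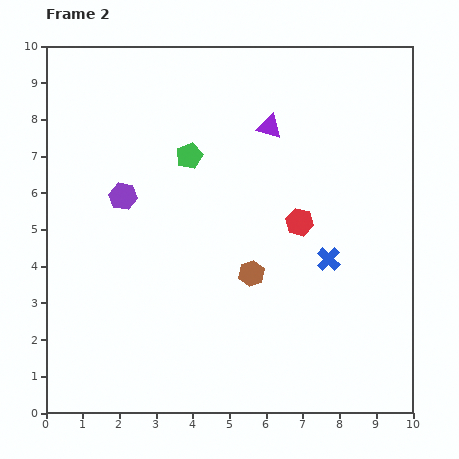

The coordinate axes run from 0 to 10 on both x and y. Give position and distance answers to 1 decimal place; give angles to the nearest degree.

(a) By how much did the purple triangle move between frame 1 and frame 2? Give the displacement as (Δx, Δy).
(-3.2, 1.7)

The purple triangle was at (9.3, 6.1) in frame 1 and (6.1, 7.8) in frame 2.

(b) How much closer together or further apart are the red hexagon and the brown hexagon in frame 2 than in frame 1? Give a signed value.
-2.9

Distance in frame 1: 4.8. Distance in frame 2: 1.9.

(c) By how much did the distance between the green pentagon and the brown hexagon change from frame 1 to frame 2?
+1.5

Distance in frame 1: 2.1. Distance in frame 2: 3.6.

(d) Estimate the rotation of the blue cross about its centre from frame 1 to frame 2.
22° clockwise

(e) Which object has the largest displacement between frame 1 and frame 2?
the purple triangle

(moved 3.6; next 3.1)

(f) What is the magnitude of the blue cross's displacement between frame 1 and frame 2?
3.1

The blue cross moved from (6.3, 7.0) to (7.7, 4.2), a distance of √(1.4² + 2.8²) ≈ 3.1.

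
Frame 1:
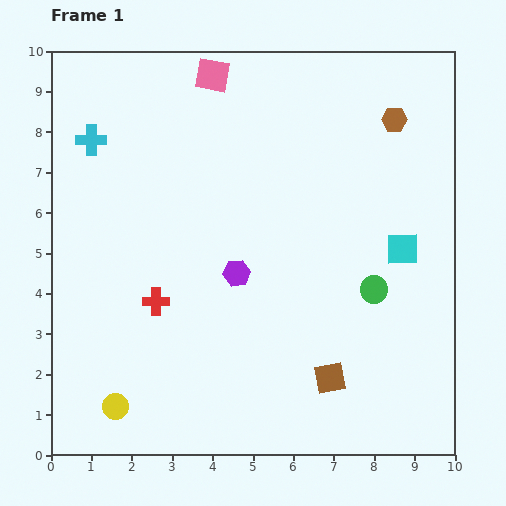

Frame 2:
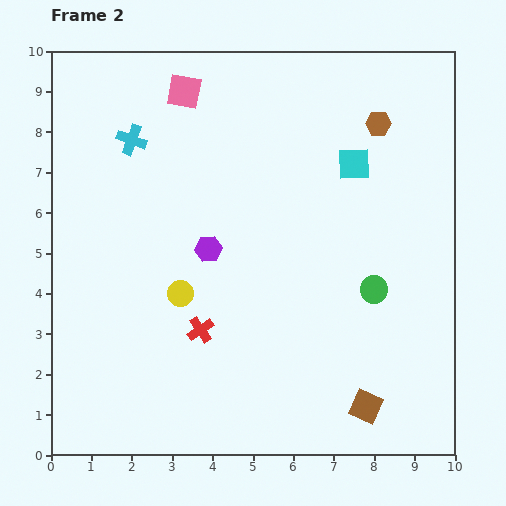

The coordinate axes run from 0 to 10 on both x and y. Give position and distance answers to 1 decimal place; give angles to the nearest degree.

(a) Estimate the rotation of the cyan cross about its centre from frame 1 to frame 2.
20° clockwise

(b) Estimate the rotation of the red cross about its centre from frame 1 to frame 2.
34° counter-clockwise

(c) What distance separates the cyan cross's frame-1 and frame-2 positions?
1.0

The cyan cross moved from (1.0, 7.8) to (2.0, 7.8), a distance of √(1.0² + 0.0²) ≈ 1.0.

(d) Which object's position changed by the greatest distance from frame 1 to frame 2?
the yellow circle

(moved 3.2; next 2.4)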